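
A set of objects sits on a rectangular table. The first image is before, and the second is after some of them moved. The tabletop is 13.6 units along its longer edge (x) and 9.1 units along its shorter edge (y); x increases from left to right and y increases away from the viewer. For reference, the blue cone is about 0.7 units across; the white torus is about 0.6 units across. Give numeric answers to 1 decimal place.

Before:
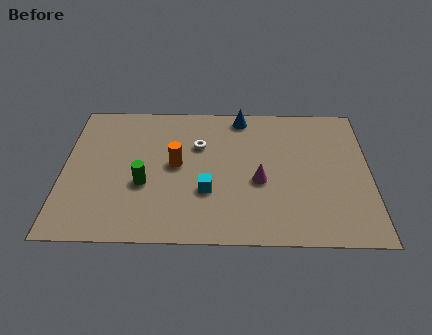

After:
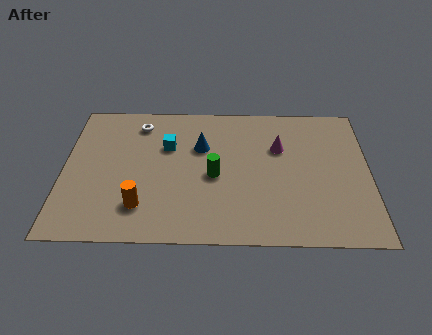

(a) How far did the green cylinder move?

3.2

From (3.6, 3.5) to (6.7, 4.1), the green cylinder covered √(3.1² + 0.6²) ≈ 3.2 units.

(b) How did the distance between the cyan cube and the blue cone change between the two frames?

-3.7

The distance was about 5.2 in the first image and 1.5 in the second, so they moved 3.7 units closer together.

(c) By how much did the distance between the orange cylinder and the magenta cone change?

+3.4

The distance was about 3.8 in the first image and 7.2 in the second, so they moved 3.4 units further apart.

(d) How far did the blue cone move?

2.8

The blue cone was near (7.9, 8.1) before and (6.1, 6.0) after, so it travelled √(1.8² + 2.1²) ≈ 2.8 units.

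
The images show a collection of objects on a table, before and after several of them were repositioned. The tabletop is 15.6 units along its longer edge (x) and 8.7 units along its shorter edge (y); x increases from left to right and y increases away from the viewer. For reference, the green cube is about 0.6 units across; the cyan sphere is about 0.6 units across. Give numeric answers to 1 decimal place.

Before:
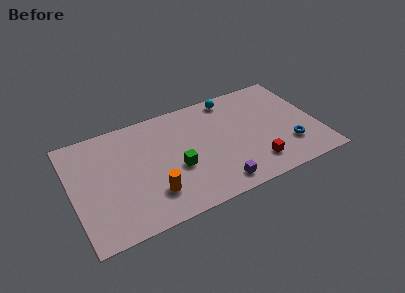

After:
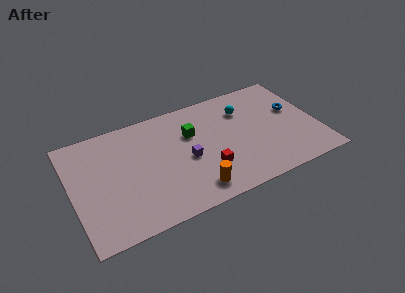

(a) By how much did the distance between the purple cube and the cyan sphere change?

-2.0

The distance was about 6.7 in the first image and 4.7 in the second, so they moved 2.0 units closer together.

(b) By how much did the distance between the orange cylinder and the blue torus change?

-0.8

The distance was about 8.8 in the first image and 8.0 in the second, so they moved 0.8 units closer together.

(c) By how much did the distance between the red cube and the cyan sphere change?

-1.2

Before: roughly 6.0 units apart; after: 4.8. That's 1.2 units closer together.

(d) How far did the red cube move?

3.1

The red cube was near (11.3, 1.8) before and (8.3, 2.6) after, so it travelled √(3.0² + 0.8²) ≈ 3.1 units.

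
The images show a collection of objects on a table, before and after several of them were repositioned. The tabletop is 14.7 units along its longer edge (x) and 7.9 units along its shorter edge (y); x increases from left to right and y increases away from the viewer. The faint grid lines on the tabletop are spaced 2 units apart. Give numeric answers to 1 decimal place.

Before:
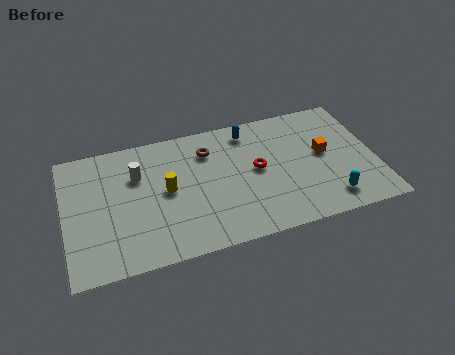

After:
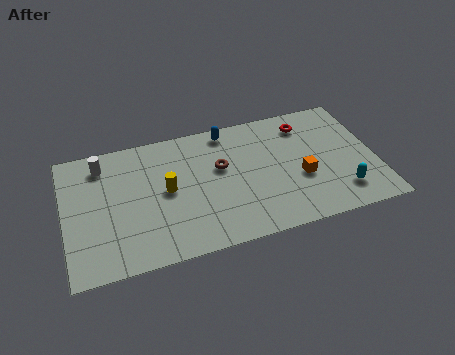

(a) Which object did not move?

the yellow cylinder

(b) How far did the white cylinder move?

1.9

The white cylinder was near (3.5, 5.4) before and (1.9, 6.5) after, so it travelled √(1.6² + 1.1²) ≈ 1.9 units.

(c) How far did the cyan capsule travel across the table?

0.7

The cyan capsule moved from about (12.3, 1.4) to (12.9, 1.7), a distance of √(0.6² + 0.3²) ≈ 0.7.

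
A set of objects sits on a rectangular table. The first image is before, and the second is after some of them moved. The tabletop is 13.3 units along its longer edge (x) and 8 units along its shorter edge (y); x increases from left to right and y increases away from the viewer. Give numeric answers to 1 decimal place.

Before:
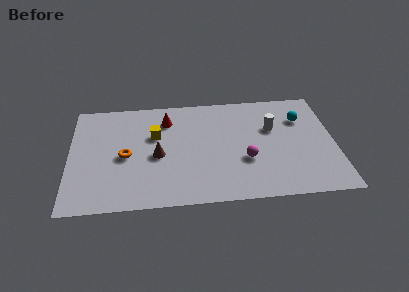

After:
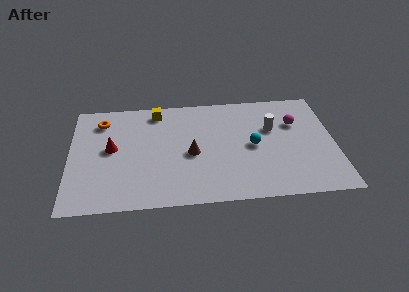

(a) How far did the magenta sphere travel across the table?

3.6

The magenta sphere was near (8.8, 2.9) before and (11.4, 5.4) after, so it travelled √(2.6² + 2.5²) ≈ 3.6 units.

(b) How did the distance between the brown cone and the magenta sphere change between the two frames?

+1.1

Before: roughly 4.5 units apart; after: 5.6. That's 1.1 units further apart.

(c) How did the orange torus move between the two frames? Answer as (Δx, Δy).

(-1.2, 2.7)

The orange torus was at about (2.8, 3.7) and moved to about (1.6, 6.4).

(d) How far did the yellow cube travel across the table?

1.8

From (4.3, 5.1) to (4.4, 6.9), the yellow cube covered √(0.1² + 1.8²) ≈ 1.8 units.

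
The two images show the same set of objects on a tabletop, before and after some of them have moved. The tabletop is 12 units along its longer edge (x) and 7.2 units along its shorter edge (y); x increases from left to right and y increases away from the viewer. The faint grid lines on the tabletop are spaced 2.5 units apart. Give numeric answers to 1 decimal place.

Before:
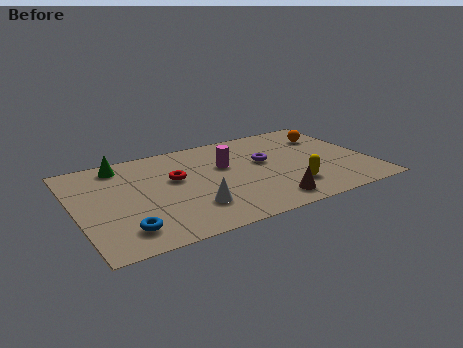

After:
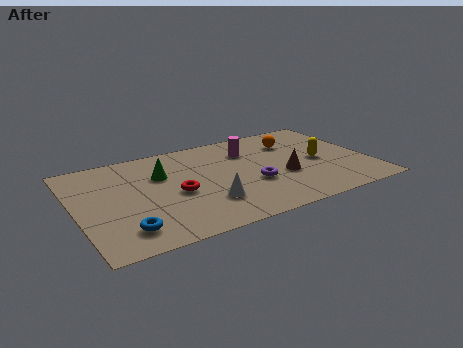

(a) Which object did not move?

the blue torus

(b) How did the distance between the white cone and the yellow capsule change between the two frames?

+1.1

Before: roughly 4.0 units apart; after: 5.1. That's 1.1 units further apart.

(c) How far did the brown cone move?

1.9

The brown cone was near (7.5, 1.1) before and (8.4, 2.8) after, so it travelled √(0.9² + 1.7²) ≈ 1.9 units.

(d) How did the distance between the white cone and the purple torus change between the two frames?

-1.9

The distance was about 4.0 in the first image and 2.1 in the second, so they moved 1.9 units closer together.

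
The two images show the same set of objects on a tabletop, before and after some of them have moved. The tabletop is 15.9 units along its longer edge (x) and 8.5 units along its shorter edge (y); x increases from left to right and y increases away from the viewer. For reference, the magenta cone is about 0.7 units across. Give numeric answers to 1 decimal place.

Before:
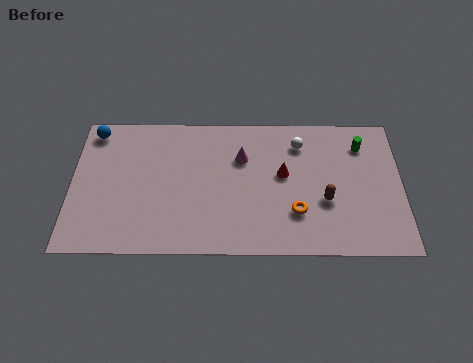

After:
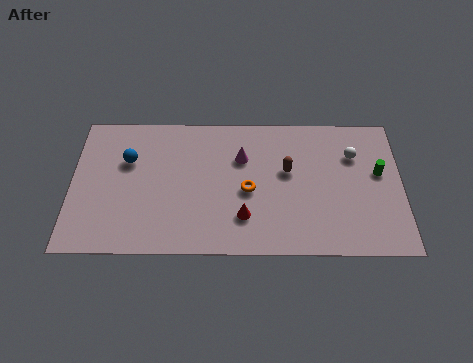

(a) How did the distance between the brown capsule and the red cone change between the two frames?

+0.9

The distance was about 2.6 in the first image and 3.5 in the second, so they moved 0.9 units further apart.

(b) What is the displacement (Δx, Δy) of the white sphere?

(2.6, -0.7)

From the two frames, the white sphere sits at roughly (11.0, 6.7) before and (13.6, 6.0) after.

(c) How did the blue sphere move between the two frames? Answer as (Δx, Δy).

(1.7, -1.8)

The blue sphere was at about (1.0, 7.4) and moved to about (2.7, 5.6).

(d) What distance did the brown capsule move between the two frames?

2.5

The brown capsule was near (12.2, 3.2) before and (10.4, 5.0) after, so it travelled √(1.8² + 1.8²) ≈ 2.5 units.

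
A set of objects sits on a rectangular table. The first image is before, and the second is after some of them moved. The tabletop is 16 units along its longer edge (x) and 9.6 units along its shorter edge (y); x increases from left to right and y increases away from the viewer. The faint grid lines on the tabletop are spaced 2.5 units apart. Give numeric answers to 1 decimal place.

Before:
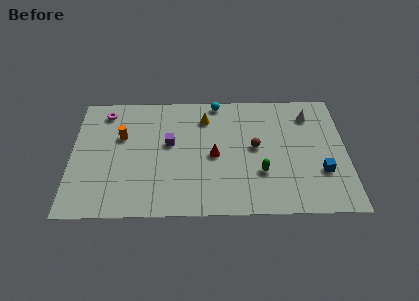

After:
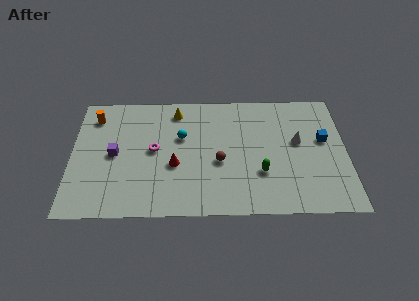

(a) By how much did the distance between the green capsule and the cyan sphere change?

-0.8

The distance was about 6.2 in the first image and 5.4 in the second, so they moved 0.8 units closer together.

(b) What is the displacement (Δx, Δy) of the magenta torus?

(2.9, -3.1)

From the two frames, the magenta torus sits at roughly (1.9, 8.1) before and (4.8, 5.0) after.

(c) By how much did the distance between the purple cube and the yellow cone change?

+2.1

They were about 2.9 units apart before and 5.0 after — 2.1 units further apart.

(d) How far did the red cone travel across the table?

2.4

The red cone moved from about (8.3, 4.5) to (6.0, 3.8), a distance of √(2.3² + 0.7²) ≈ 2.4.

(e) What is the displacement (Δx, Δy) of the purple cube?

(-3.2, -0.8)

From the two frames, the purple cube sits at roughly (5.7, 5.5) before and (2.5, 4.7) after.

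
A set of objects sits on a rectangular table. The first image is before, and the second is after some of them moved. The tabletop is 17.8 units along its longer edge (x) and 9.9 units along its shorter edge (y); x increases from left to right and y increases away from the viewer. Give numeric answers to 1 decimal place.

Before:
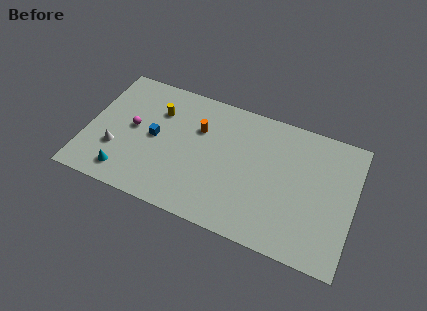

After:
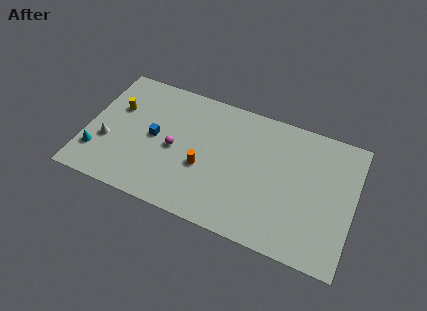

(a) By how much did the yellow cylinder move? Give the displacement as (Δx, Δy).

(-2.7, -0.7)

The yellow cylinder was at about (4.5, 7.1) and moved to about (1.8, 6.4).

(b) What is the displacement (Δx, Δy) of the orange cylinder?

(0.6, -2.8)

The orange cylinder started near (7.3, 6.7) and ended near (7.9, 3.9).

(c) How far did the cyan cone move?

2.2

The cyan cone was near (2.9, 1.6) before and (0.9, 2.5) after, so it travelled √(2.0² + 0.9²) ≈ 2.2 units.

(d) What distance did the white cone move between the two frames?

0.7

From (2.1, 3.2) to (1.5, 3.6), the white cone covered √(0.6² + 0.4²) ≈ 0.7 units.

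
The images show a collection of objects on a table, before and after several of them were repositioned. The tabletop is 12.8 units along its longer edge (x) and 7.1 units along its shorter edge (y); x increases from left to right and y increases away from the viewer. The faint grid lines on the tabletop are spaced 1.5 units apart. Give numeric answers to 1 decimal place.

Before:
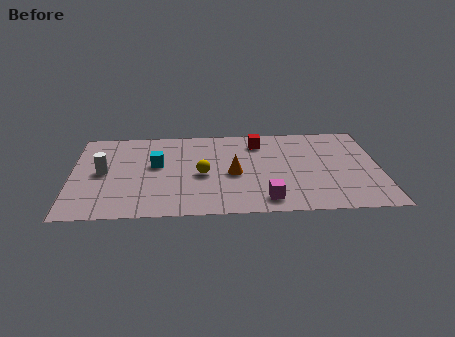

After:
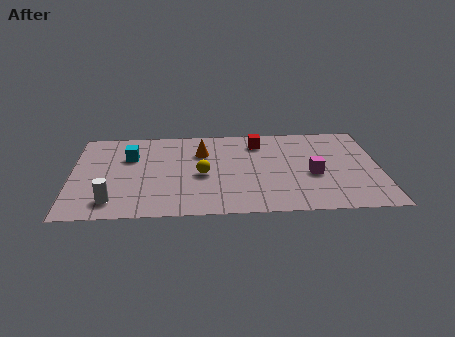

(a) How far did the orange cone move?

2.2

From (6.7, 3.2) to (5.4, 5.0), the orange cone covered √(1.3² + 1.8²) ≈ 2.2 units.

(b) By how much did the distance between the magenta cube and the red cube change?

-1.1

They were about 4.6 units apart before and 3.5 after — 1.1 units closer together.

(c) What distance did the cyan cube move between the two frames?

1.3

The cyan cube moved from about (3.5, 4.1) to (2.4, 4.8), a distance of √(1.1² + 0.7²) ≈ 1.3.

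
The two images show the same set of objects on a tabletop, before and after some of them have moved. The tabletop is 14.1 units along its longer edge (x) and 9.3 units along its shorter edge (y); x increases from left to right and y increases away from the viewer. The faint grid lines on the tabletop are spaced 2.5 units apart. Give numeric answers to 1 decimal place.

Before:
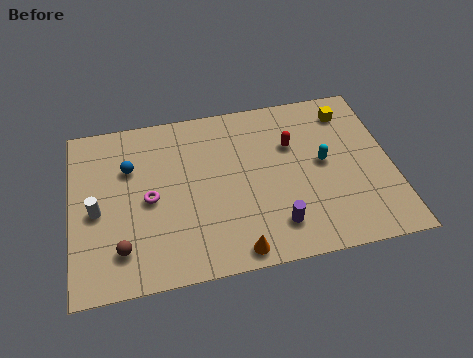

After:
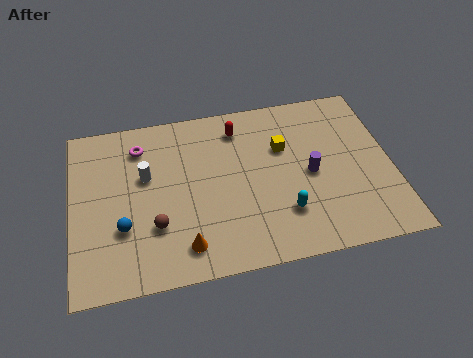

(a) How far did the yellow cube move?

3.4

From (12.4, 7.6) to (9.4, 6.1), the yellow cube covered √(3.0² + 1.5²) ≈ 3.4 units.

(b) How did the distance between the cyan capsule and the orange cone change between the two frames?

-1.2

They were about 5.7 units apart before and 4.5 after — 1.2 units closer together.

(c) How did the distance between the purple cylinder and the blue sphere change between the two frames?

+0.8

Before: roughly 7.6 units apart; after: 8.4. That's 0.8 units further apart.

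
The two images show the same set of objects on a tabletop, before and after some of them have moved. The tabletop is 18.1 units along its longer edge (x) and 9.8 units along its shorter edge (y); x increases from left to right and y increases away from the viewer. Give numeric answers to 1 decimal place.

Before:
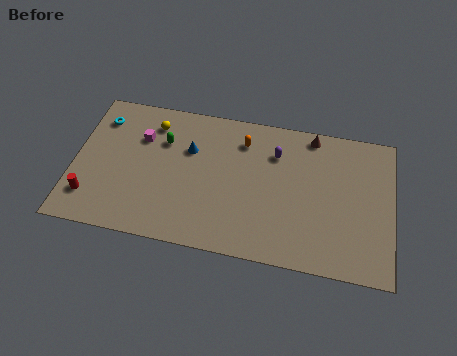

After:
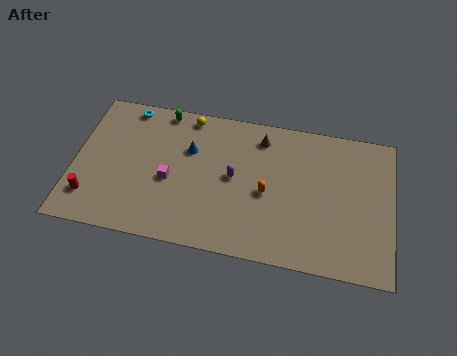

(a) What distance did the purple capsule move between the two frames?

3.1

The purple capsule was near (11.4, 7.2) before and (9.1, 5.1) after, so it travelled √(2.3² + 2.1²) ≈ 3.1 units.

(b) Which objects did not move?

the blue cone and the red cylinder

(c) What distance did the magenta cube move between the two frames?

3.2

From (3.7, 6.8) to (5.5, 4.2), the magenta cube covered √(1.8² + 2.6²) ≈ 3.2 units.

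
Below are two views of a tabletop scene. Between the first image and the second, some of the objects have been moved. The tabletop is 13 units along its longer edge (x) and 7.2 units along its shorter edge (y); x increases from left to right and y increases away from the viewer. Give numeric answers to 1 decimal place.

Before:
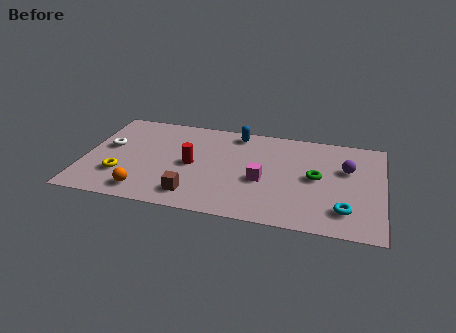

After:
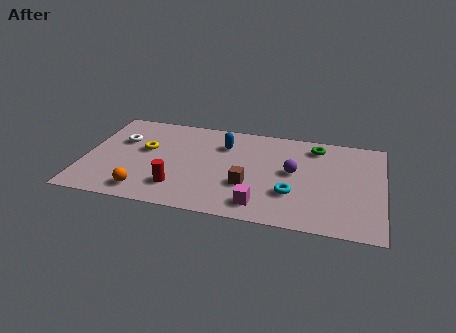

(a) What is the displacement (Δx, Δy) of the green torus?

(-0.1, 2.3)

The green torus was at about (10.1, 3.7) and moved to about (10.0, 6.0).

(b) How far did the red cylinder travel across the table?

1.9

The red cylinder moved from about (4.7, 3.5) to (4.2, 1.7), a distance of √(0.5² + 1.8²) ≈ 1.9.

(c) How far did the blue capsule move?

1.1

The blue capsule moved from about (6.5, 6.3) to (6.0, 5.3), a distance of √(0.5² + 1.0²) ≈ 1.1.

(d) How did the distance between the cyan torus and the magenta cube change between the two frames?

-2.2

They were about 3.9 units apart before and 1.7 after — 2.2 units closer together.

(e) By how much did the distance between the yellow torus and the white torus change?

-0.9

They were about 2.1 units apart before and 1.2 after — 0.9 units closer together.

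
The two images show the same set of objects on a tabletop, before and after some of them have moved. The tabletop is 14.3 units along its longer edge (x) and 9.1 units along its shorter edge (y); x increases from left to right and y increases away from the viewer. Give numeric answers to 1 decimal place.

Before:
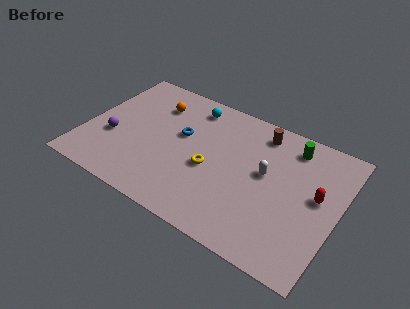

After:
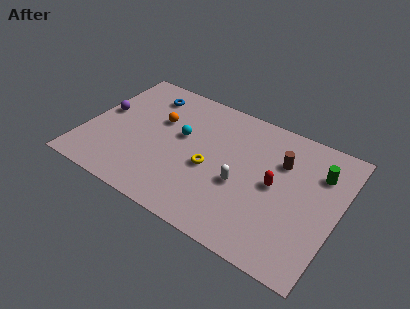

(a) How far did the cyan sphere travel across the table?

2.4

The cyan sphere moved from about (5.5, 7.7) to (5.3, 5.3), a distance of √(0.2² + 2.4²) ≈ 2.4.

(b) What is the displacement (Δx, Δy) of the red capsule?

(-2.3, -0.4)

The red capsule started near (13.1, 5.0) and ended near (10.8, 4.6).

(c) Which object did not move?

the yellow torus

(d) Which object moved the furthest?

the blue torus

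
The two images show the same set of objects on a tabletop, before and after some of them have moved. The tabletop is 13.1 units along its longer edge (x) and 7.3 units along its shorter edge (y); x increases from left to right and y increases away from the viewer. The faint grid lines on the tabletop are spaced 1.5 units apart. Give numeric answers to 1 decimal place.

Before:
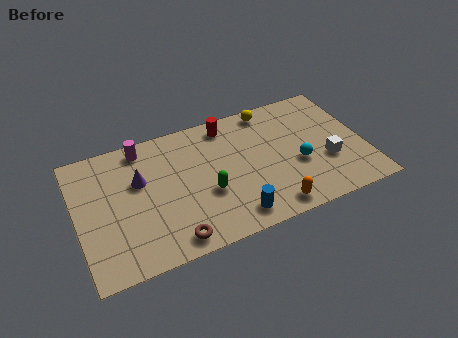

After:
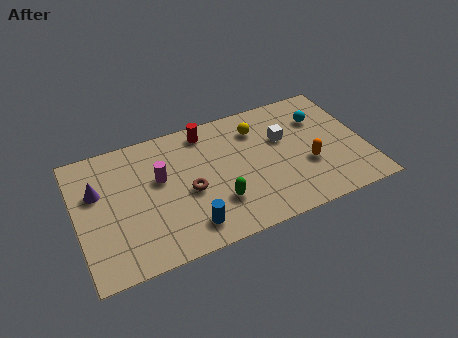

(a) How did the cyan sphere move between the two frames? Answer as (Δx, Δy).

(1.3, 2.3)

The cyan sphere started near (10.0, 2.9) and ended near (11.3, 5.2).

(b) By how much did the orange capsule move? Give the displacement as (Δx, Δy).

(1.9, 1.8)

The orange capsule started near (8.5, 0.9) and ended near (10.4, 2.7).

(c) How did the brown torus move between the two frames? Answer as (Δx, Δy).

(1.0, 2.3)

The brown torus was at about (4.0, 0.9) and moved to about (5.0, 3.2).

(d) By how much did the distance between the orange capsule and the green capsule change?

+0.9

They were about 3.3 units apart before and 4.2 after — 0.9 units further apart.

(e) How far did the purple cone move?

1.9

The purple cone was near (2.9, 4.6) before and (1.0, 4.7) after, so it travelled √(1.9² + 0.1²) ≈ 1.9 units.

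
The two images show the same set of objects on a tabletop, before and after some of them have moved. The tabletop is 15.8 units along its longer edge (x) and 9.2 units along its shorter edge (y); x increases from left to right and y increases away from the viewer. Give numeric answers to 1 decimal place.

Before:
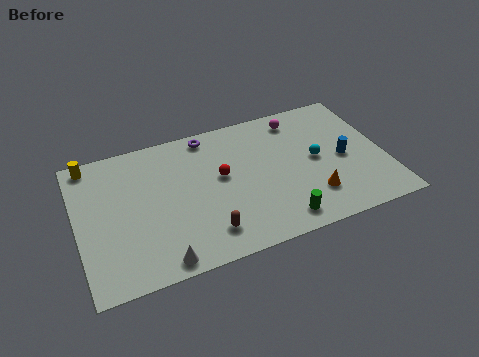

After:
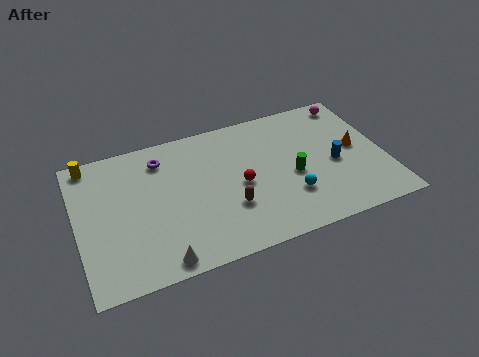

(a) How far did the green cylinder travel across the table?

2.9

The green cylinder moved from about (10.0, 1.3) to (11.0, 4.0), a distance of √(1.0² + 2.7²) ≈ 2.9.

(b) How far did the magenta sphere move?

2.9

The magenta sphere moved from about (11.7, 7.8) to (14.6, 8.1), a distance of √(2.9² + 0.3²) ≈ 2.9.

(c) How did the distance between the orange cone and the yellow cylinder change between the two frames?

+1.5

Before: roughly 12.4 units apart; after: 13.9. That's 1.5 units further apart.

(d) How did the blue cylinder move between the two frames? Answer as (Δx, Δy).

(-0.5, -0.2)

From the two frames, the blue cylinder sits at roughly (13.7, 4.3) before and (13.2, 4.1) after.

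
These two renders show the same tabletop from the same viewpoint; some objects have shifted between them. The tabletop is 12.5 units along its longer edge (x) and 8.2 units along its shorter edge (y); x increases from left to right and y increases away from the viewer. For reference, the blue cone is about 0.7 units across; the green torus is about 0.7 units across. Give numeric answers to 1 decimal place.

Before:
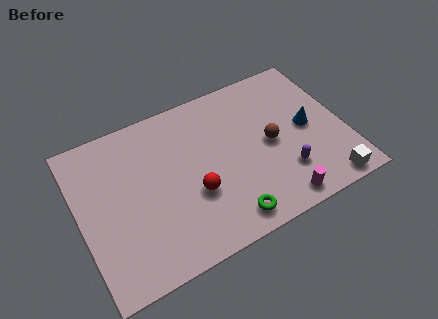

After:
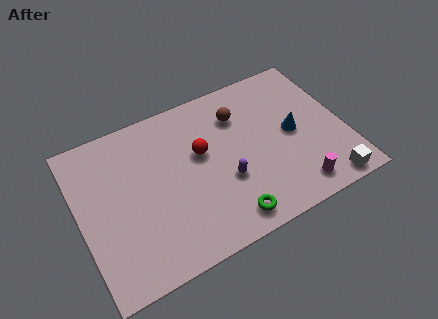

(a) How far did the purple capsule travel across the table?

2.8

The purple capsule moved from about (9.4, 2.2) to (6.7, 3.0), a distance of √(2.7² + 0.8²) ≈ 2.8.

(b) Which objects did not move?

the white cube and the green torus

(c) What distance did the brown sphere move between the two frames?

2.4

The brown sphere was near (9.0, 4.0) before and (7.8, 6.1) after, so it travelled √(1.2² + 2.1²) ≈ 2.4 units.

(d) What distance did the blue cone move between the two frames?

0.7

From (10.8, 4.1) to (10.1, 4.1), the blue cone covered √(0.7² + 0.0²) ≈ 0.7 units.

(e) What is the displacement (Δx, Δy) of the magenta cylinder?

(0.9, 0.3)

The magenta cylinder started near (8.9, 0.9) and ended near (9.8, 1.2).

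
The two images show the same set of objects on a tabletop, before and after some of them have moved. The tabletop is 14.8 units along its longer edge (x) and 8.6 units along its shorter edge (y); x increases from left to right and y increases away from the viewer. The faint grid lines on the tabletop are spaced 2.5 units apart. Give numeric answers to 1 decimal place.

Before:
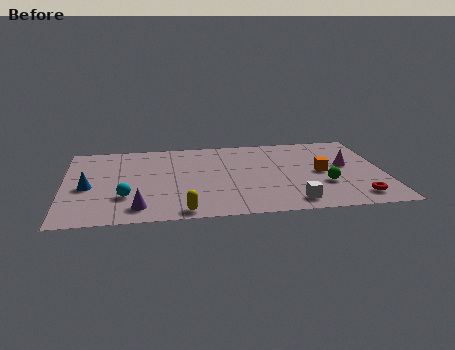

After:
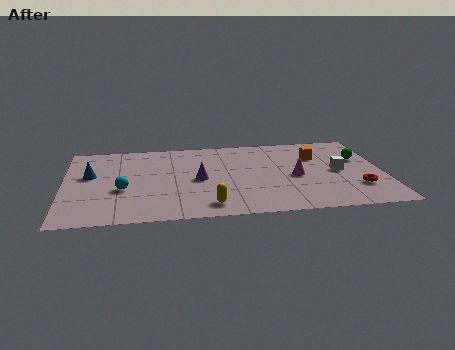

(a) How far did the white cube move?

3.8

The white cube was near (10.4, 1.2) before and (12.7, 4.2) after, so it travelled √(2.3² + 3.0²) ≈ 3.8 units.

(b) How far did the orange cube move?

1.8

The orange cube was near (11.9, 4.2) before and (11.8, 6.0) after, so it travelled √(0.1² + 1.8²) ≈ 1.8 units.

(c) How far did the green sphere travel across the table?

3.2

From (12.0, 2.9) to (13.8, 5.5), the green sphere covered √(1.8² + 2.6²) ≈ 3.2 units.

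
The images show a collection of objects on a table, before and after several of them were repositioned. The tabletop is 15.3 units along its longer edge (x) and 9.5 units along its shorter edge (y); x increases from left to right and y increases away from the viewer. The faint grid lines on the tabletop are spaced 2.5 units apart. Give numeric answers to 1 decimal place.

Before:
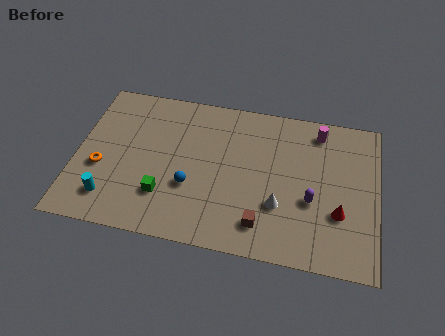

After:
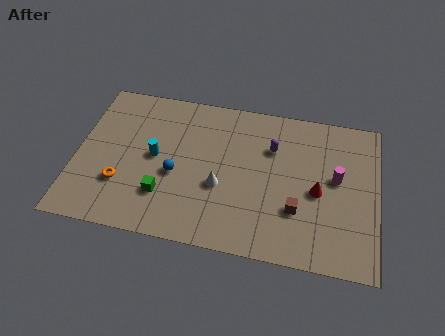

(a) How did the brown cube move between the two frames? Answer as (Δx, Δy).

(1.7, 1.2)

From the two frames, the brown cube sits at roughly (9.6, 1.8) before and (11.3, 3.0) after.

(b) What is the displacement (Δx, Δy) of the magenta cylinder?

(1.0, -2.8)

The magenta cylinder started near (12.2, 8.1) and ended near (13.2, 5.3).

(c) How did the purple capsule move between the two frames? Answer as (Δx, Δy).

(-2.1, 2.9)

From the two frames, the purple capsule sits at roughly (12.0, 3.7) before and (9.9, 6.6) after.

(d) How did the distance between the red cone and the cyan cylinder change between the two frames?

-3.3

Before: roughly 11.6 units apart; after: 8.3. That's 3.3 units closer together.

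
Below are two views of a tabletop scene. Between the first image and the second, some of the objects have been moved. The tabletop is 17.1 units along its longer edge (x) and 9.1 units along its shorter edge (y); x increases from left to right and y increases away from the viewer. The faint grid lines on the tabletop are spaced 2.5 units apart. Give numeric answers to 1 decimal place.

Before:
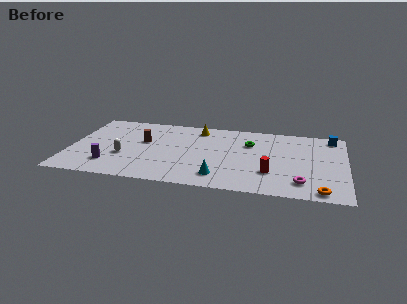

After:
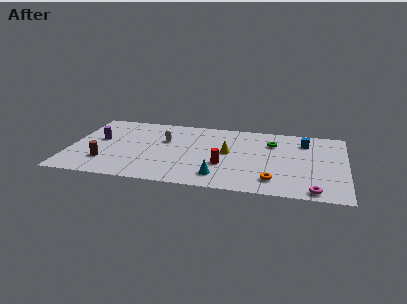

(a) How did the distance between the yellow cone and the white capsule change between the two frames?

-2.1

They were about 6.2 units apart before and 4.1 after — 2.1 units closer together.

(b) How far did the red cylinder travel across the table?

2.9

The red cylinder moved from about (12.5, 2.7) to (9.6, 3.2), a distance of √(2.9² + 0.5²) ≈ 2.9.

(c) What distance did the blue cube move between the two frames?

1.9

The blue cube was near (16.2, 8.0) before and (14.5, 7.1) after, so it travelled √(1.7² + 0.9²) ≈ 1.9 units.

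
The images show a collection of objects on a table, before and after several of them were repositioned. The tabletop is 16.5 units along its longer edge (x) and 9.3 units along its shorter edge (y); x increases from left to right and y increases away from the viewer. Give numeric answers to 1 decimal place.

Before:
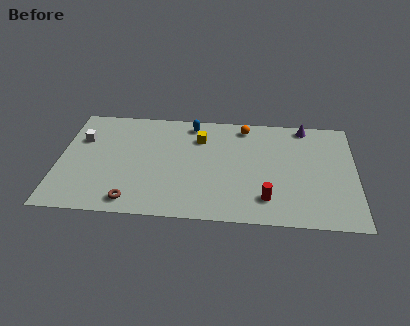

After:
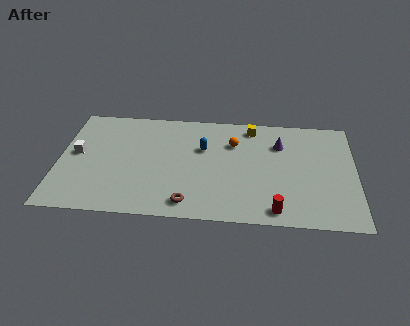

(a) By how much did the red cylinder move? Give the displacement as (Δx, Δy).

(0.5, -0.9)

The red cylinder was at about (11.6, 2.0) and moved to about (12.1, 1.1).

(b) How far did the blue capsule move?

2.2

From (7.3, 8.1) to (8.0, 6.0), the blue capsule covered √(0.7² + 2.1²) ≈ 2.2 units.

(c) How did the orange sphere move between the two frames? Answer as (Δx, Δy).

(-0.6, -1.5)

From the two frames, the orange sphere sits at roughly (10.3, 8.1) before and (9.7, 6.6) after.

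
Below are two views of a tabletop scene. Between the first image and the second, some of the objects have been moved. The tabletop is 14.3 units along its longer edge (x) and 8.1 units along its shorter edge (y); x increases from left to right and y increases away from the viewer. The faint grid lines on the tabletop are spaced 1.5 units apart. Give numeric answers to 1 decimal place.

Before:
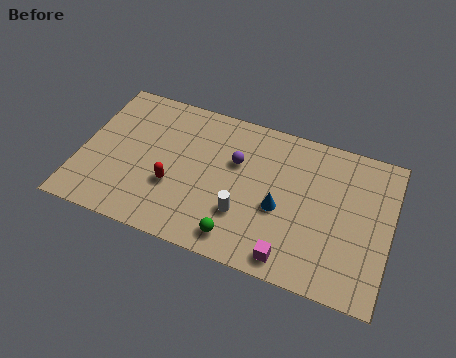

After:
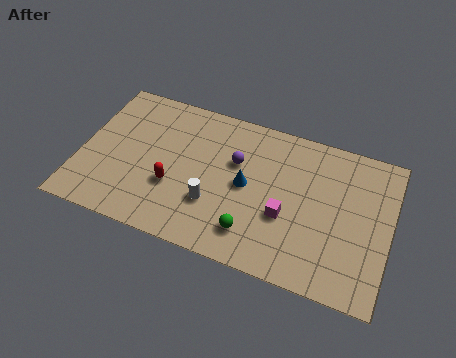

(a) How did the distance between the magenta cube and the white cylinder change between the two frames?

+0.6

The distance was about 2.7 in the first image and 3.3 in the second, so they moved 0.6 units further apart.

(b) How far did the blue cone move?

1.7

The blue cone moved from about (9.3, 3.4) to (7.7, 4.1), a distance of √(1.6² + 0.7²) ≈ 1.7.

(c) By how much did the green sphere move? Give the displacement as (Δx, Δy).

(0.6, 0.5)

The green sphere started near (7.6, 1.2) and ended near (8.2, 1.7).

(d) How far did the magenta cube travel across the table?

2.1

The magenta cube was near (10.0, 1.0) before and (9.6, 3.1) after, so it travelled √(0.4² + 2.1²) ≈ 2.1 units.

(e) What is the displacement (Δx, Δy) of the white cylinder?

(-1.4, 0.1)

The white cylinder started near (7.7, 2.5) and ended near (6.3, 2.6).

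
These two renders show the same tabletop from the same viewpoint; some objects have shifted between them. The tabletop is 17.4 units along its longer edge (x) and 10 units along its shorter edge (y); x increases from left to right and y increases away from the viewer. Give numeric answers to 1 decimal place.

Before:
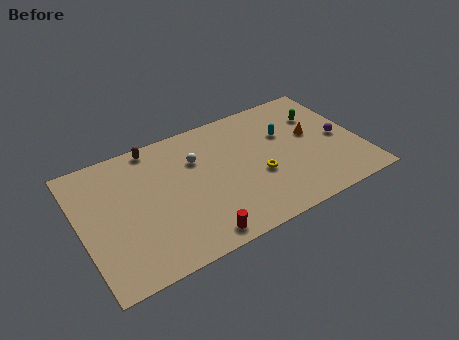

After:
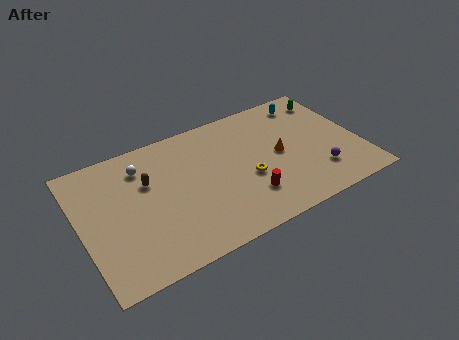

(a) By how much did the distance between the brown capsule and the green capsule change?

+1.5

They were about 10.5 units apart before and 12.0 after — 1.5 units further apart.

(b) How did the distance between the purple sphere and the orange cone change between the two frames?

+1.4

The distance was about 1.9 in the first image and 3.3 in the second, so they moved 1.4 units further apart.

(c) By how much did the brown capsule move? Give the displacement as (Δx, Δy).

(-0.7, -2.6)

The brown capsule started near (5.0, 9.1) and ended near (4.3, 6.5).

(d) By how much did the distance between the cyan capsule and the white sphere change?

+5.1

Before: roughly 5.6 units apart; after: 10.7. That's 5.1 units further apart.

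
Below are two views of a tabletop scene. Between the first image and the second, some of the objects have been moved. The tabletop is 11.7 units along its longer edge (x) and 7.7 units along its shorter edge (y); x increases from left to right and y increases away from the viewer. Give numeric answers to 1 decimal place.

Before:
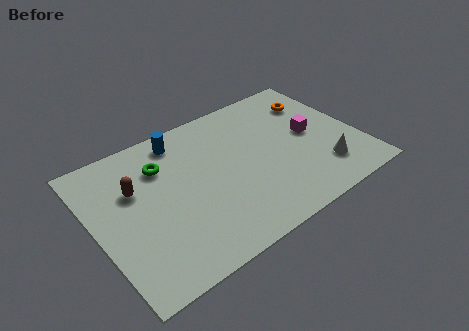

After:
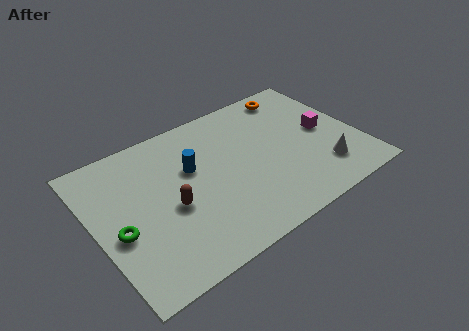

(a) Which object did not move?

the white cone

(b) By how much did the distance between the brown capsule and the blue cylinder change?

-0.9

The distance was about 2.8 in the first image and 1.9 in the second, so they moved 0.9 units closer together.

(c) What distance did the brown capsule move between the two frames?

2.1

The brown capsule was near (1.9, 5.0) before and (3.2, 3.3) after, so it travelled √(1.3² + 1.7²) ≈ 2.1 units.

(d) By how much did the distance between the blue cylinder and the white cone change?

-1.2

They were about 7.4 units apart before and 6.2 after — 1.2 units closer together.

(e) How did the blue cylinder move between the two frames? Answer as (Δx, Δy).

(0.2, -1.8)

The blue cylinder was at about (4.2, 6.6) and moved to about (4.4, 4.8).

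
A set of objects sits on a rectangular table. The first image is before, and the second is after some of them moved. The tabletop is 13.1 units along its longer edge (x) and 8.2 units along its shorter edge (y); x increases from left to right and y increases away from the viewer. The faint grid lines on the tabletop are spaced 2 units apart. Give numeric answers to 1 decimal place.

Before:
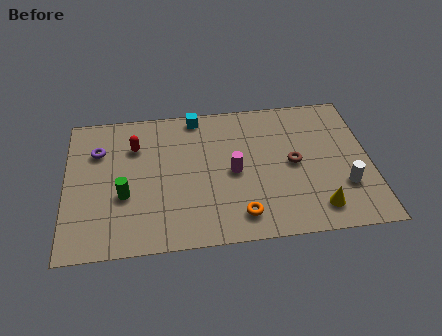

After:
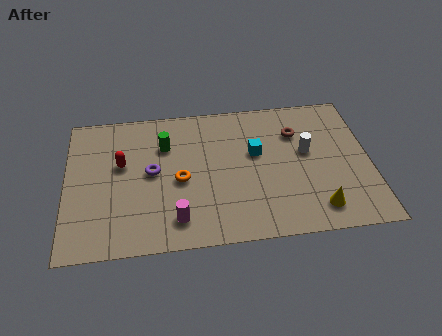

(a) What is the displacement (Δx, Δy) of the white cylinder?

(-1.5, 2.2)

From the two frames, the white cylinder sits at roughly (11.9, 2.5) before and (10.4, 4.7) after.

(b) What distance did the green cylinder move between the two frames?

3.2

From (2.5, 3.1) to (4.3, 5.8), the green cylinder covered √(1.8² + 2.7²) ≈ 3.2 units.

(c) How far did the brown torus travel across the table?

1.8

From (9.8, 4.1) to (10.0, 5.9), the brown torus covered √(0.2² + 1.8²) ≈ 1.8 units.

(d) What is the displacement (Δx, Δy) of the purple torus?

(2.3, -1.5)

The purple torus was at about (1.4, 5.8) and moved to about (3.7, 4.3).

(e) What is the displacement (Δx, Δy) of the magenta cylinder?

(-2.5, -2.4)

The magenta cylinder was at about (7.2, 3.9) and moved to about (4.7, 1.5).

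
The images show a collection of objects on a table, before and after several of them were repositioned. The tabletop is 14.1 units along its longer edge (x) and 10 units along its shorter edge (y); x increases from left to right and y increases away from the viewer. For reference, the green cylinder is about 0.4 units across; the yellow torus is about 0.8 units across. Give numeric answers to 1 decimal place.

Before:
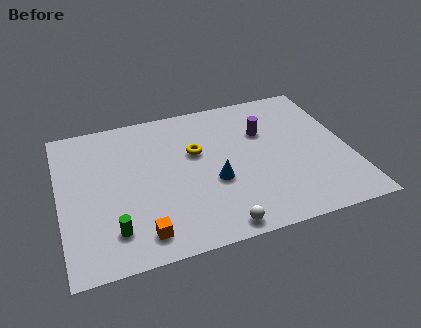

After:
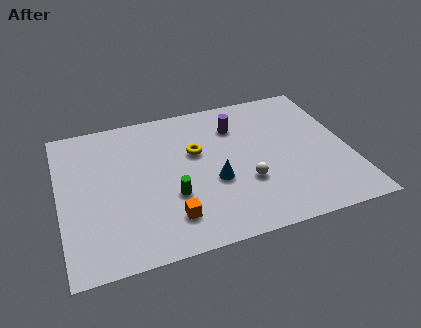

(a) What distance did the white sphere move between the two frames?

3.0

The white sphere was near (7.3, 0.9) before and (8.9, 3.4) after, so it travelled √(1.6² + 2.5²) ≈ 3.0 units.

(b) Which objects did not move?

the yellow torus and the blue cone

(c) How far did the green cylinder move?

3.2

From (2.4, 2.1) to (5.3, 3.5), the green cylinder covered √(2.9² + 1.4²) ≈ 3.2 units.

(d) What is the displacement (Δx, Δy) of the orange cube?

(1.4, 0.6)

The orange cube started near (3.7, 1.5) and ended near (5.1, 2.1).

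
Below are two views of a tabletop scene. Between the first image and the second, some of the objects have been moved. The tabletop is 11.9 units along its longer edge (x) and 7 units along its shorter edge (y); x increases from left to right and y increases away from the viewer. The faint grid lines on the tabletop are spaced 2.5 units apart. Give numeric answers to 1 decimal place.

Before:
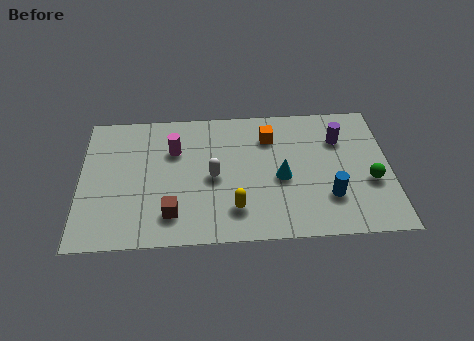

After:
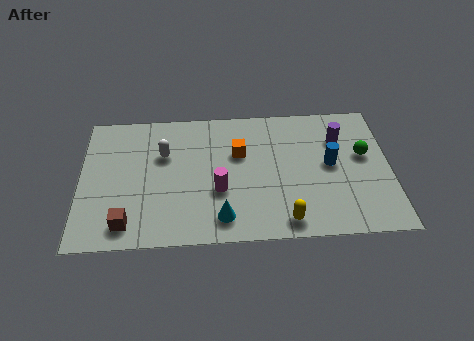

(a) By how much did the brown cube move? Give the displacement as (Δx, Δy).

(-1.7, -0.4)

From the two frames, the brown cube sits at roughly (3.5, 1.5) before and (1.8, 1.1) after.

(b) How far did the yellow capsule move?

2.0

The yellow capsule was near (5.9, 1.6) before and (7.8, 0.9) after, so it travelled √(1.9² + 0.7²) ≈ 2.0 units.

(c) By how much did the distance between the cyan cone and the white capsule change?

+1.4

The distance was about 2.6 in the first image and 4.0 in the second, so they moved 1.4 units further apart.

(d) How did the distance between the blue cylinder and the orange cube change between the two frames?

-0.4

They were about 4.0 units apart before and 3.6 after — 0.4 units closer together.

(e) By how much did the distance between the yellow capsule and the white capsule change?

+4.0

The distance was about 1.9 in the first image and 5.9 in the second, so they moved 4.0 units further apart.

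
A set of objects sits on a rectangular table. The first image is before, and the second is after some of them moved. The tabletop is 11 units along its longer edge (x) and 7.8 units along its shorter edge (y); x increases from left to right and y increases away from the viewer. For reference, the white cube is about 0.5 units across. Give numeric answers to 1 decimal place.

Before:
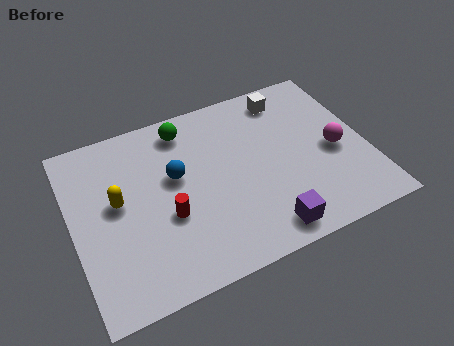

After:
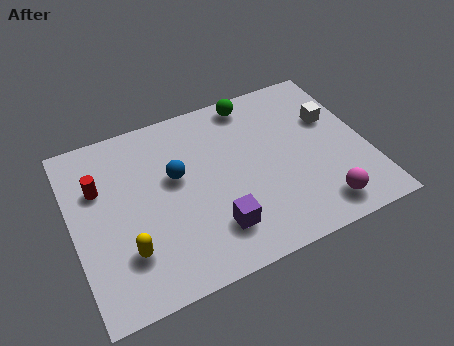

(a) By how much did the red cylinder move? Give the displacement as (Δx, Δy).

(-2.3, 2.2)

The red cylinder was at about (3.4, 3.0) and moved to about (1.1, 5.2).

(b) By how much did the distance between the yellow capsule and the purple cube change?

-2.9

The distance was about 6.1 in the first image and 3.2 in the second, so they moved 2.9 units closer together.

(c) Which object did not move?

the blue sphere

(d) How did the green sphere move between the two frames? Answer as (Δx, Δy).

(2.6, 0.3)

The green sphere was at about (4.5, 6.6) and moved to about (7.1, 6.9).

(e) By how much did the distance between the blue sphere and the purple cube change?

-1.6

The distance was about 4.6 in the first image and 3.0 in the second, so they moved 1.6 units closer together.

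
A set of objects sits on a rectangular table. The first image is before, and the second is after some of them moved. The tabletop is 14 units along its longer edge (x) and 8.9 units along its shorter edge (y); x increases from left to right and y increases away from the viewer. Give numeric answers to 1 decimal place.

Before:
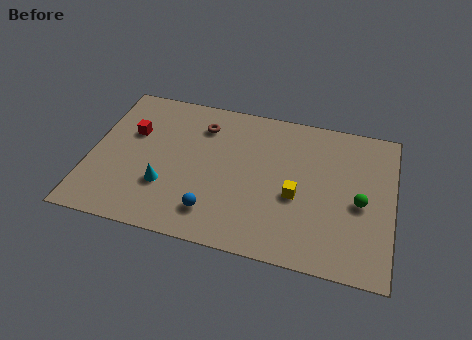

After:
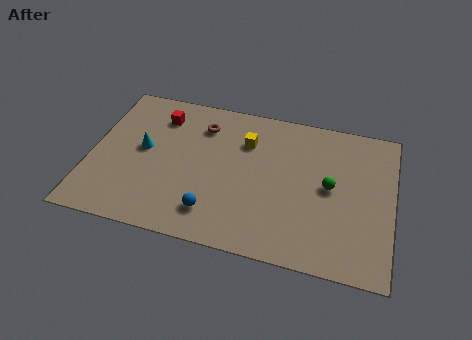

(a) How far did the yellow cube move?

3.7

The yellow cube was near (9.6, 3.7) before and (7.1, 6.4) after, so it travelled √(2.5² + 2.7²) ≈ 3.7 units.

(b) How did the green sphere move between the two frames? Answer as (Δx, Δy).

(-1.4, 0.6)

The green sphere was at about (12.5, 4.0) and moved to about (11.1, 4.6).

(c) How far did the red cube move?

1.8

From (1.8, 5.7) to (3.0, 7.0), the red cube covered √(1.2² + 1.3²) ≈ 1.8 units.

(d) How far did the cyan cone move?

2.3

From (3.6, 2.8) to (2.4, 4.8), the cyan cone covered √(1.2² + 2.0²) ≈ 2.3 units.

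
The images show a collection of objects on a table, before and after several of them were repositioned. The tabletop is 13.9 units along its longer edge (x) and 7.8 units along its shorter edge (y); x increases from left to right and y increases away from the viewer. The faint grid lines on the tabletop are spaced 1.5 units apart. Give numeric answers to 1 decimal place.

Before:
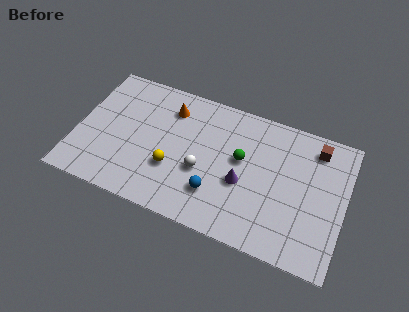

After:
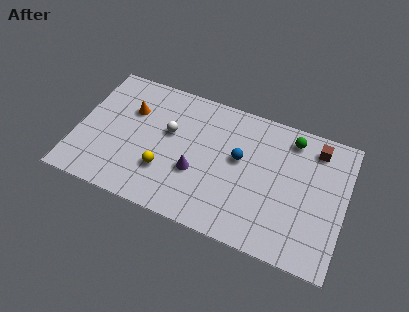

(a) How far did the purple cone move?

2.4

The purple cone was near (8.7, 3.2) before and (6.3, 2.9) after, so it travelled √(2.4² + 0.3²) ≈ 2.4 units.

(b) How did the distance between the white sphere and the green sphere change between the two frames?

+4.1

The distance was about 2.4 in the first image and 6.5 in the second, so they moved 4.1 units further apart.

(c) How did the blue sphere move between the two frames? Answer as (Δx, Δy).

(1.0, 2.4)

The blue sphere was at about (7.4, 2.1) and moved to about (8.4, 4.5).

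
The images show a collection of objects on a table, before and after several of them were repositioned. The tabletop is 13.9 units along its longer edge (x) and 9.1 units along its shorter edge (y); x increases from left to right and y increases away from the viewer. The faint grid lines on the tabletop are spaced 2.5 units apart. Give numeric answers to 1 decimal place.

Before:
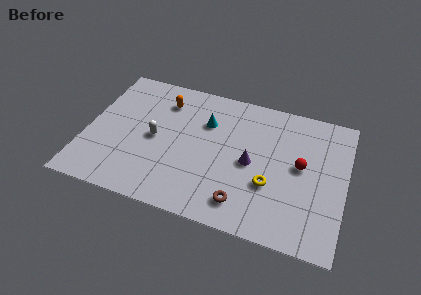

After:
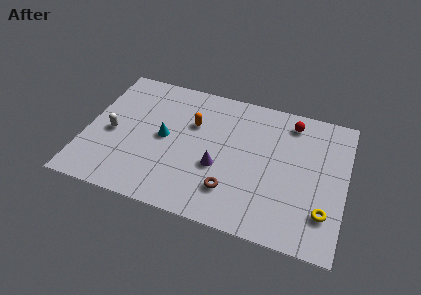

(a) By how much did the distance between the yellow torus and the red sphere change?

+3.5

Before: roughly 2.3 units apart; after: 5.8. That's 3.5 units further apart.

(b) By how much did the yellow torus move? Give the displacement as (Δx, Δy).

(2.9, -0.9)

The yellow torus was at about (10.0, 3.2) and moved to about (12.9, 2.3).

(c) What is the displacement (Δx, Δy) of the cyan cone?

(-2.1, -1.7)

The cyan cone was at about (6.3, 6.3) and moved to about (4.2, 4.6).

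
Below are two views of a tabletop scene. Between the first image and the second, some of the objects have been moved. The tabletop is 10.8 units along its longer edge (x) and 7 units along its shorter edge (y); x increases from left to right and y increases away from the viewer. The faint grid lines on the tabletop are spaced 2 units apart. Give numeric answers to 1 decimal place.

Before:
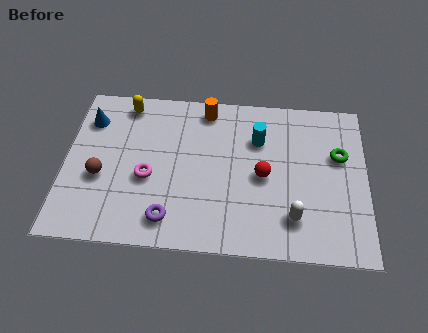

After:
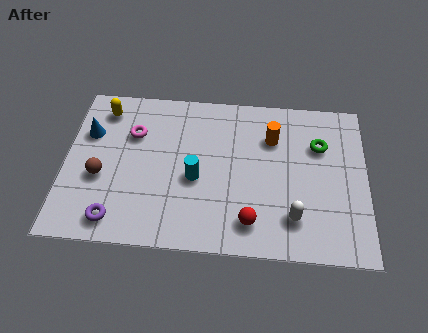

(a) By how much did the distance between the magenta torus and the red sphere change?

+1.4

Before: roughly 4.1 units apart; after: 5.5. That's 1.4 units further apart.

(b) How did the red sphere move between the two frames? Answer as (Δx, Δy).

(-0.4, -2.0)

The red sphere started near (7.1, 3.3) and ended near (6.7, 1.3).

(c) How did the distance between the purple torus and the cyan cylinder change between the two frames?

-1.4

The distance was about 4.8 in the first image and 3.4 in the second, so they moved 1.4 units closer together.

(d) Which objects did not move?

the white capsule and the brown sphere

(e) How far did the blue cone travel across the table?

0.6

The blue cone moved from about (0.8, 5.3) to (0.8, 4.7), a distance of √(0.0² + 0.6²) ≈ 0.6.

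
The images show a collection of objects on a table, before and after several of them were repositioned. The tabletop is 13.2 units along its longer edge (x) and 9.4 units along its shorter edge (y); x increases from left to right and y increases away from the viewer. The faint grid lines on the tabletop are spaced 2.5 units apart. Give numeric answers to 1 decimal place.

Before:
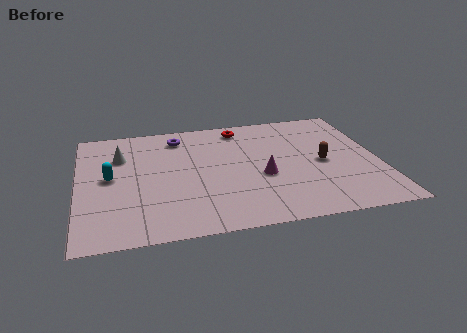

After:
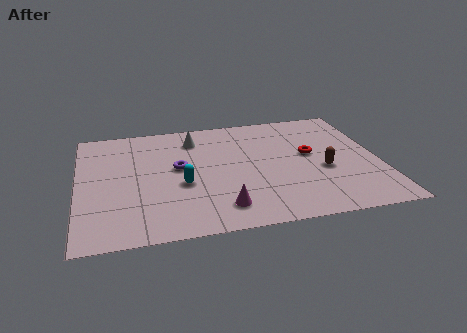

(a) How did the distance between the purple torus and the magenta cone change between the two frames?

-1.4

Before: roughly 5.3 units apart; after: 3.9. That's 1.4 units closer together.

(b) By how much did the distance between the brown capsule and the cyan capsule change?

-3.1

They were about 9.3 units apart before and 6.2 after — 3.1 units closer together.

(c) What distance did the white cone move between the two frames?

3.4

The white cone moved from about (1.9, 6.6) to (5.2, 7.5), a distance of √(3.3² + 0.9²) ≈ 3.4.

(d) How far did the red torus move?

4.1

From (7.3, 8.1) to (10.2, 5.2), the red torus covered √(2.9² + 2.9²) ≈ 4.1 units.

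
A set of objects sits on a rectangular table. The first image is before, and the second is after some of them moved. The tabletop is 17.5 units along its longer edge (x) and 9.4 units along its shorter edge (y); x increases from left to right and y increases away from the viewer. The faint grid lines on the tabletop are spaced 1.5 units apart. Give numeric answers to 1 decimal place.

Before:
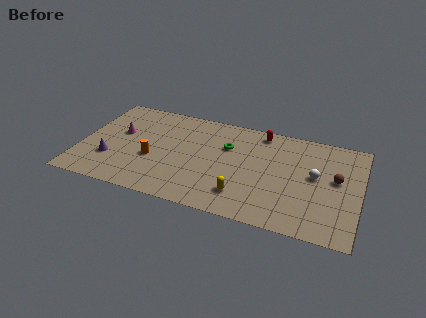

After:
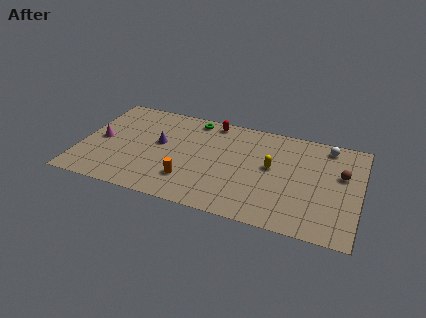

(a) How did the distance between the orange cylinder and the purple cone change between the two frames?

+0.9

The distance was about 2.7 in the first image and 3.6 in the second, so they moved 0.9 units further apart.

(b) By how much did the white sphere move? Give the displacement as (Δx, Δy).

(0.6, 3.0)

The white sphere was at about (14.7, 5.2) and moved to about (15.3, 8.2).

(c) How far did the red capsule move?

3.1

From (11.1, 8.3) to (8.0, 8.4), the red capsule covered √(3.1² + 0.1²) ≈ 3.1 units.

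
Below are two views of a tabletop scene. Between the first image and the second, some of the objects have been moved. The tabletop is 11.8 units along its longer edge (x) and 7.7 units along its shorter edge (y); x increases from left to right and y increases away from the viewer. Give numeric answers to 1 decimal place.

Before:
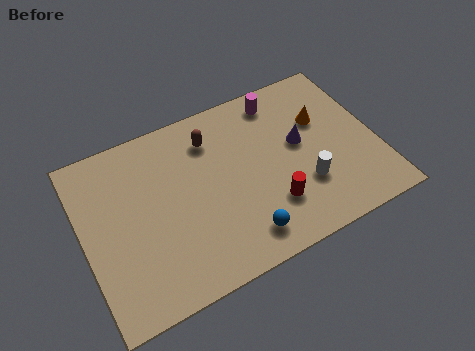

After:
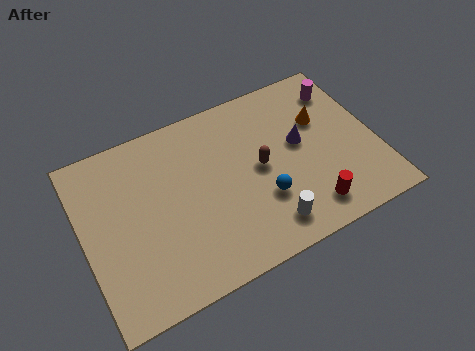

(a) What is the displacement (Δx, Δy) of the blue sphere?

(1.0, 1.2)

The blue sphere started near (6.0, 1.3) and ended near (7.0, 2.5).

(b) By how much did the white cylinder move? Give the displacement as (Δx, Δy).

(-1.7, -1.1)

From the two frames, the white cylinder sits at roughly (8.7, 2.4) before and (7.0, 1.3) after.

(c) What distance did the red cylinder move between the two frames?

1.6

The red cylinder moved from about (7.3, 2.1) to (8.7, 1.3), a distance of √(1.4² + 0.8²) ≈ 1.6.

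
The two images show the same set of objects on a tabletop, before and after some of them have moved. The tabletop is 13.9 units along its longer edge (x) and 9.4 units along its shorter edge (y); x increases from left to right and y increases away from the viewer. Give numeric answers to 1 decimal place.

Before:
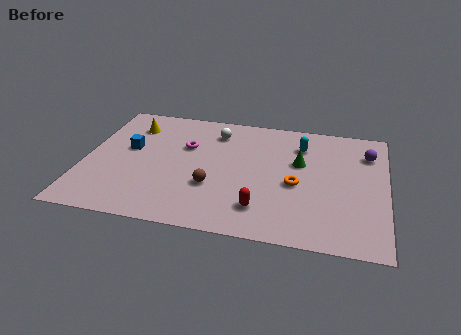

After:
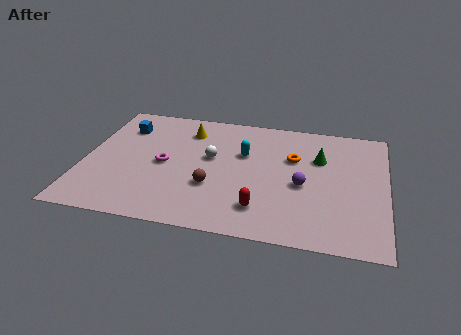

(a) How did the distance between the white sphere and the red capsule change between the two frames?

-1.8

They were about 6.0 units apart before and 4.2 after — 1.8 units closer together.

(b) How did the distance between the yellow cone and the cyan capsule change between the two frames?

-4.9

Before: roughly 7.9 units apart; after: 3.0. That's 4.9 units closer together.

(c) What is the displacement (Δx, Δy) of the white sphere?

(-0.1, -2.1)

The white sphere started near (5.9, 7.5) and ended near (5.8, 5.4).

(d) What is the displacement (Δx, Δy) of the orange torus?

(-0.2, 2.0)

From the two frames, the orange torus sits at roughly (9.8, 4.1) before and (9.6, 6.1) after.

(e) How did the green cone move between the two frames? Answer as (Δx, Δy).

(0.9, 0.5)

The green cone was at about (9.9, 5.8) and moved to about (10.8, 6.3).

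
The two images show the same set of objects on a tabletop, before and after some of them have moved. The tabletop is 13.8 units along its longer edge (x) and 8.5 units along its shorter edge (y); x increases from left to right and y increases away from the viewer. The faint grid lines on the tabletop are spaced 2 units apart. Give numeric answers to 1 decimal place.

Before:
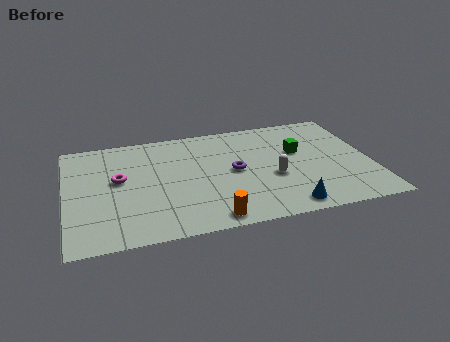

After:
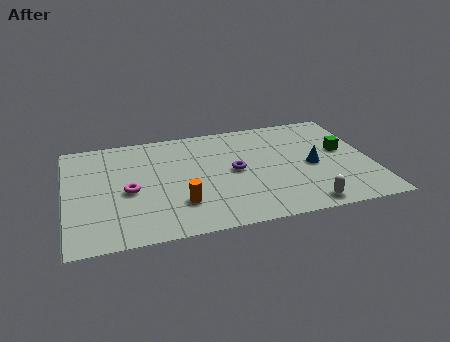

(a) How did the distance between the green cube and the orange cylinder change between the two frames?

+1.9

They were about 6.1 units apart before and 8.0 after — 1.9 units further apart.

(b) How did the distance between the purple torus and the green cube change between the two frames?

+1.9

They were about 3.1 units apart before and 5.0 after — 1.9 units further apart.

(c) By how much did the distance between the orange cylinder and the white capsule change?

+1.8

The distance was about 3.9 in the first image and 5.7 in the second, so they moved 1.8 units further apart.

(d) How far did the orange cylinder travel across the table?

1.9

From (6.3, 0.9) to (5.0, 2.3), the orange cylinder covered √(1.3² + 1.4²) ≈ 1.9 units.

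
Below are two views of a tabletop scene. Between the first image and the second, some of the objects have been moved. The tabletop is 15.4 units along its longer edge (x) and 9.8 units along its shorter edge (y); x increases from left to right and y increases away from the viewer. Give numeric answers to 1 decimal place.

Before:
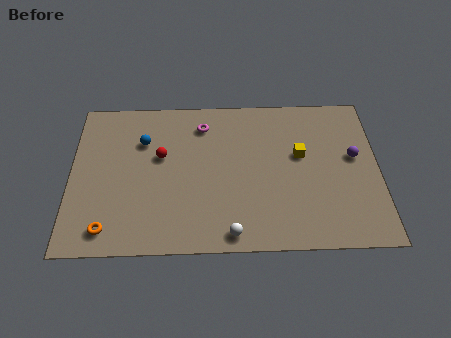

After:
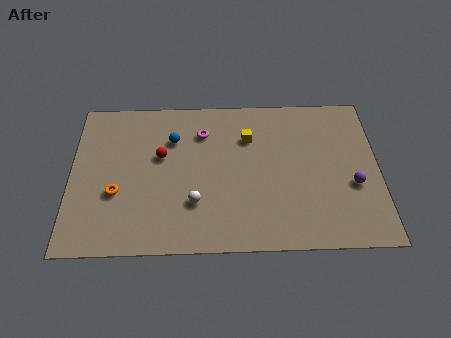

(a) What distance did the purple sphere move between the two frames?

1.8

From (14.2, 5.6) to (14.1, 3.8), the purple sphere covered √(0.1² + 1.8²) ≈ 1.8 units.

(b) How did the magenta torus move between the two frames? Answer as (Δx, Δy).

(0.0, -0.5)

From the two frames, the magenta torus sits at roughly (6.6, 7.9) before and (6.6, 7.4) after.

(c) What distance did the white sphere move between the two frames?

2.6

The white sphere moved from about (8.0, 1.0) to (6.2, 2.9), a distance of √(1.8² + 1.9²) ≈ 2.6.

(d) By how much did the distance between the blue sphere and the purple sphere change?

-1.1

The distance was about 10.7 in the first image and 9.6 in the second, so they moved 1.1 units closer together.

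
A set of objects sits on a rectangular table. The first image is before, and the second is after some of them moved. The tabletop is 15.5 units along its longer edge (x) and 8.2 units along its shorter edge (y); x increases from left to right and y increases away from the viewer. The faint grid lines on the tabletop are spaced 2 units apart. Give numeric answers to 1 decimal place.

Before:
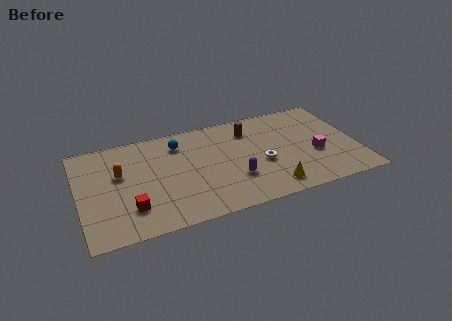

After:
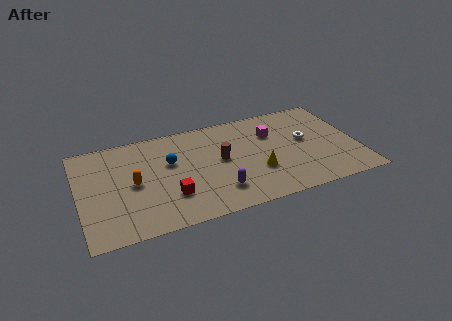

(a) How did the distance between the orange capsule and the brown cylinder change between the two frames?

-2.6

They were about 7.5 units apart before and 4.9 after — 2.6 units closer together.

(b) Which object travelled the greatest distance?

the magenta cube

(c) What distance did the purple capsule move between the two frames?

1.2

From (8.5, 2.6) to (7.5, 1.9), the purple capsule covered √(1.0² + 0.7²) ≈ 1.2 units.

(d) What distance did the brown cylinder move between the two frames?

2.7

The brown cylinder was near (9.7, 6.4) before and (7.9, 4.4) after, so it travelled √(1.8² + 2.0²) ≈ 2.7 units.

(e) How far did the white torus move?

2.9

From (10.1, 3.4) to (12.7, 4.6), the white torus covered √(2.6² + 1.2²) ≈ 2.9 units.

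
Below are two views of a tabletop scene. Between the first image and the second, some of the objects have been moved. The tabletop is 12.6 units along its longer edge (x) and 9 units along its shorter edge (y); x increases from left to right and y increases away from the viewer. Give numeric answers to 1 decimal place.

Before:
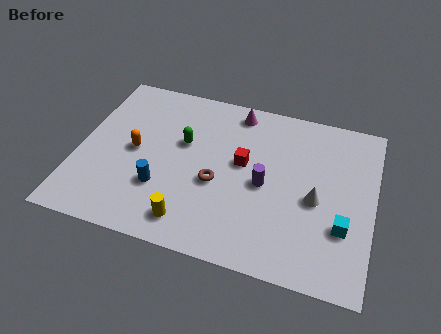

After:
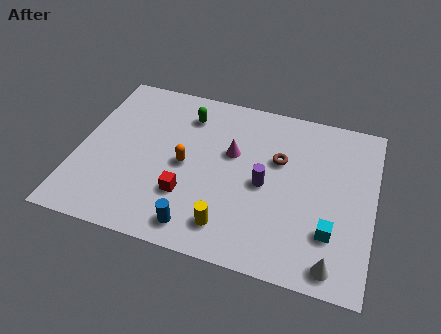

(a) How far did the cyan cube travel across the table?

0.6

From (11.4, 2.9) to (10.9, 2.5), the cyan cube covered √(0.5² + 0.4²) ≈ 0.6 units.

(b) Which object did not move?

the purple cylinder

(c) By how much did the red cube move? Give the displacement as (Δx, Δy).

(-2.2, -2.4)

The red cube started near (7.0, 5.1) and ended near (4.8, 2.7).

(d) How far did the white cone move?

3.1

From (10.2, 4.0) to (11.1, 1.0), the white cone covered √(0.9² + 3.0²) ≈ 3.1 units.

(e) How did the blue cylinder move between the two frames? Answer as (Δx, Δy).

(1.7, -1.6)

The blue cylinder was at about (3.7, 2.8) and moved to about (5.4, 1.2).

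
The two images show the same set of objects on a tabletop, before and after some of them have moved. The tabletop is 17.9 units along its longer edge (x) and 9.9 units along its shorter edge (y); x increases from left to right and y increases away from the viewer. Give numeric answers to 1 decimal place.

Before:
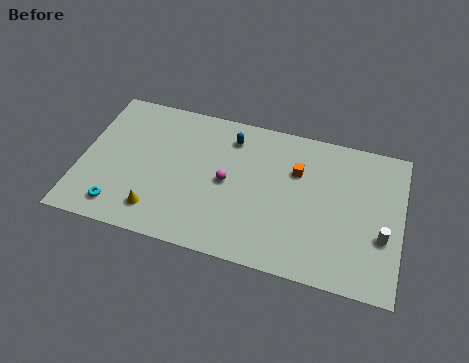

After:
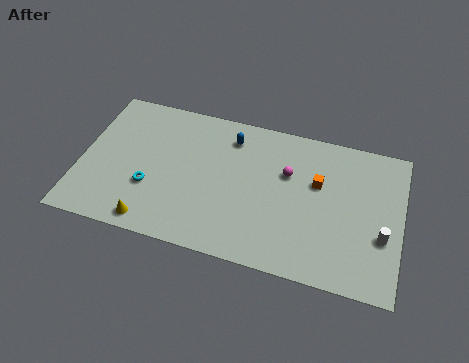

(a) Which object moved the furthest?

the magenta sphere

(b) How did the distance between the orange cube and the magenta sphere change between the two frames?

-2.5

The distance was about 4.2 in the first image and 1.7 in the second, so they moved 2.5 units closer together.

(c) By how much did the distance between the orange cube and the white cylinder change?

-1.3

Before: roughly 5.8 units apart; after: 4.5. That's 1.3 units closer together.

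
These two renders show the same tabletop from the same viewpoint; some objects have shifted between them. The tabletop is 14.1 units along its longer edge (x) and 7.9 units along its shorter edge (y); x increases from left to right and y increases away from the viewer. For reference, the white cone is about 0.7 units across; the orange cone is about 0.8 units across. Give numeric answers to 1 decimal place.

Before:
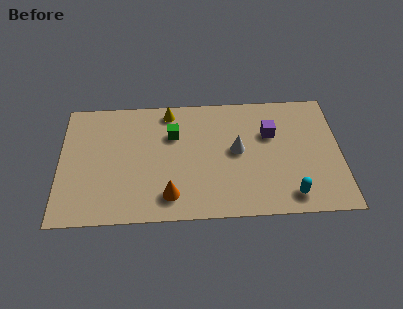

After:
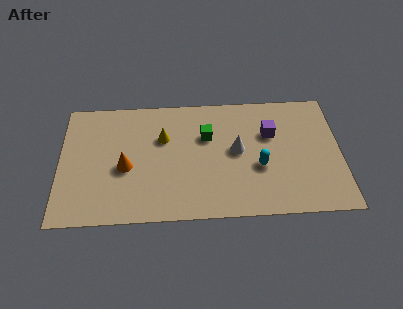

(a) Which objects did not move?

the purple cube and the white cone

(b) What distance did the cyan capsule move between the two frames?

2.4

The cyan capsule moved from about (11.5, 1.2) to (10.0, 3.1), a distance of √(1.5² + 1.9²) ≈ 2.4.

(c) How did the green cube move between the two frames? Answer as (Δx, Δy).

(1.7, -0.2)

The green cube was at about (5.7, 5.4) and moved to about (7.4, 5.2).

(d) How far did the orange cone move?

2.9

The orange cone moved from about (5.5, 1.5) to (3.3, 3.4), a distance of √(2.2² + 1.9²) ≈ 2.9.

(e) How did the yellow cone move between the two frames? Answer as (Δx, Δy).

(-0.3, -1.7)

From the two frames, the yellow cone sits at roughly (5.5, 6.9) before and (5.2, 5.2) after.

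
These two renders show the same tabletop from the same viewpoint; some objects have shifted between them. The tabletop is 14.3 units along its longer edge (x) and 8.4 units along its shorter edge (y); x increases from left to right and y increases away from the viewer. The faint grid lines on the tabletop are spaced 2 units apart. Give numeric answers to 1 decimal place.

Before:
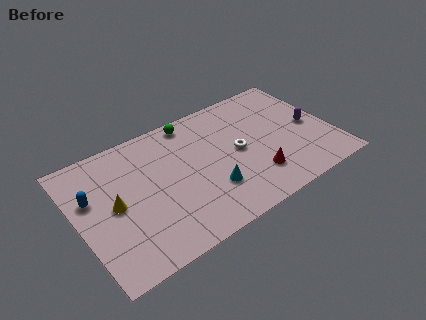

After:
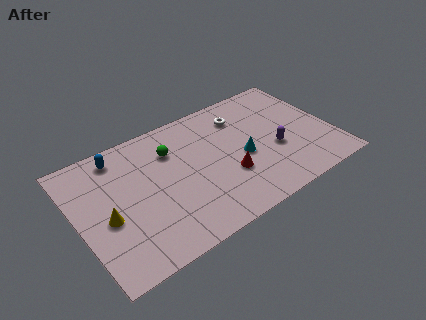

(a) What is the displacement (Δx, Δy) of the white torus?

(0.6, 2.3)

The white torus started near (9.0, 4.2) and ended near (9.6, 6.5).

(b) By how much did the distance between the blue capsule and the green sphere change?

-3.4

They were about 6.4 units apart before and 3.0 after — 3.4 units closer together.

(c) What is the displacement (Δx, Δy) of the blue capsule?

(1.8, 1.9)

From the two frames, the blue capsule sits at roughly (0.9, 5.3) before and (2.7, 7.2) after.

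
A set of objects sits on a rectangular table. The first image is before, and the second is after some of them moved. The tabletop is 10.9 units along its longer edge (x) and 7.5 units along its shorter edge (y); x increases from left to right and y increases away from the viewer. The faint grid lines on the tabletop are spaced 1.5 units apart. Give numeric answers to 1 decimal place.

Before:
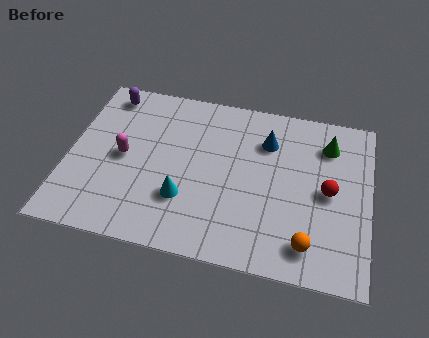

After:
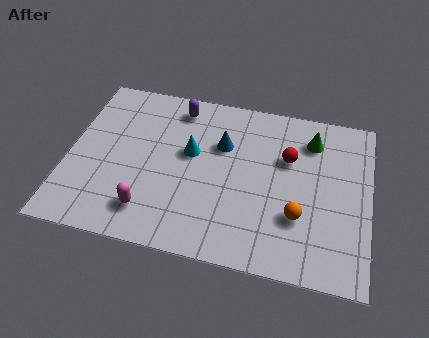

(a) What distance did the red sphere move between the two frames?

1.9

From (9.4, 3.7) to (7.9, 4.9), the red sphere covered √(1.5² + 1.2²) ≈ 1.9 units.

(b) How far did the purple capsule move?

2.6

The purple capsule moved from about (1.2, 6.5) to (3.8, 6.4), a distance of √(2.6² + 0.1²) ≈ 2.6.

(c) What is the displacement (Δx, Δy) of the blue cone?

(-1.6, -0.5)

From the two frames, the blue cone sits at roughly (7.1, 5.5) before and (5.5, 5.0) after.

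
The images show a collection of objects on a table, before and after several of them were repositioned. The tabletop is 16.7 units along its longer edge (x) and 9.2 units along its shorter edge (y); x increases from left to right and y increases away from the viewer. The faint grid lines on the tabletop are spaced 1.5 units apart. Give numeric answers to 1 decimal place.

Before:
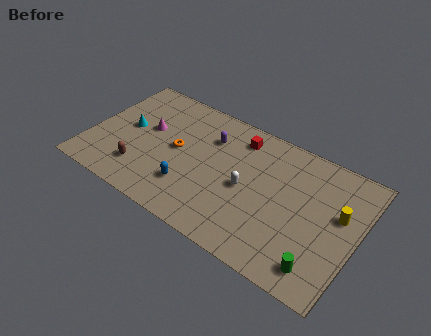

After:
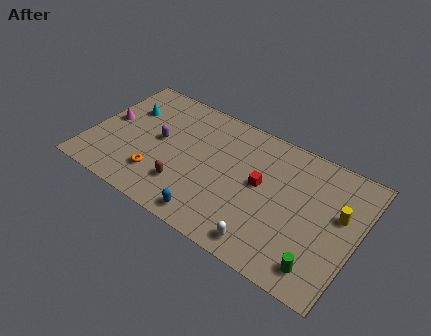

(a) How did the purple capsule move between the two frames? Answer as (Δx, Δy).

(-3.0, -1.8)

From the two frames, the purple capsule sits at roughly (7.2, 6.7) before and (4.2, 4.9) after.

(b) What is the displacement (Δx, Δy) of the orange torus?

(-0.8, -2.5)

The orange torus started near (5.4, 4.8) and ended near (4.6, 2.3).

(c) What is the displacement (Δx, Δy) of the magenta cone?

(-2.4, -0.5)

The magenta cone was at about (3.4, 5.4) and moved to about (1.0, 4.9).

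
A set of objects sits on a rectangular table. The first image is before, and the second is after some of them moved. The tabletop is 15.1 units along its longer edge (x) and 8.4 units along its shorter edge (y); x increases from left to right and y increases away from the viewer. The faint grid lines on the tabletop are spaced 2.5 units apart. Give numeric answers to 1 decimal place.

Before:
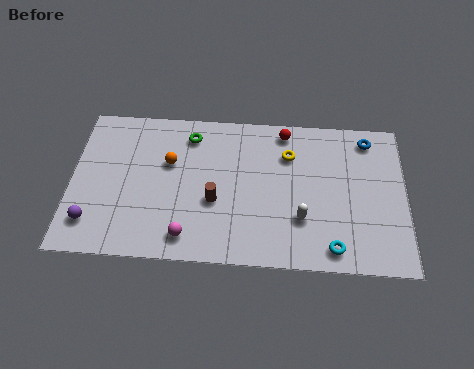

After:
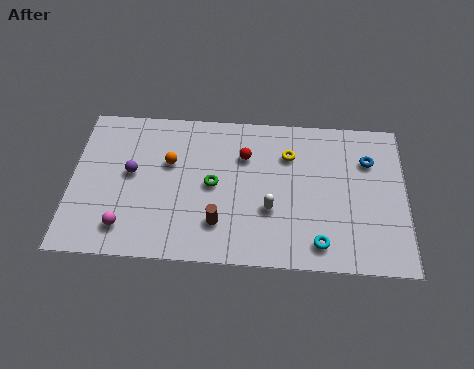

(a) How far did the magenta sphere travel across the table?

2.8

The magenta sphere was near (5.3, 1.3) before and (2.5, 1.6) after, so it travelled √(2.8² + 0.3²) ≈ 2.8 units.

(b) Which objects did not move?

the orange sphere and the yellow torus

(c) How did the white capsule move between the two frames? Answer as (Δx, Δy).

(-1.4, 0.4)

From the two frames, the white capsule sits at roughly (10.4, 2.6) before and (9.0, 3.0) after.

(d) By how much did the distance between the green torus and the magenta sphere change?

-0.9

They were about 5.6 units apart before and 4.7 after — 0.9 units closer together.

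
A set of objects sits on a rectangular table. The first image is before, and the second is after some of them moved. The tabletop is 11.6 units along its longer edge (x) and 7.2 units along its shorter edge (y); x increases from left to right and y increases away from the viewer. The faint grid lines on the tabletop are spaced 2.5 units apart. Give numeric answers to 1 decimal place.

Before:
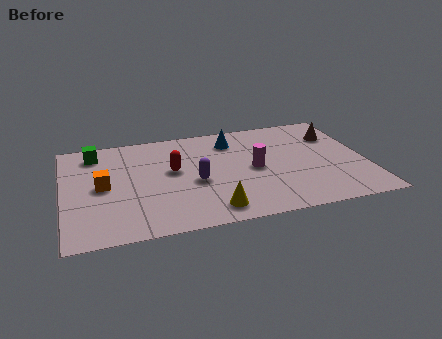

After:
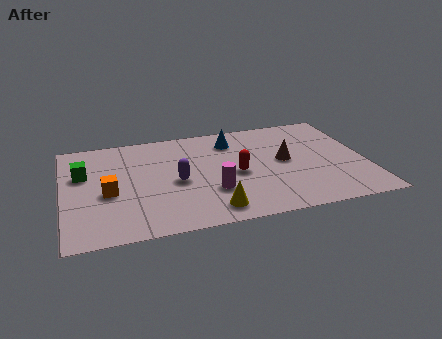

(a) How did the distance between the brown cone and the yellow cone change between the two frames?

-2.5

They were about 6.5 units apart before and 4.0 after — 2.5 units closer together.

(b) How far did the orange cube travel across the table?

0.5

The orange cube moved from about (1.5, 3.6) to (1.7, 3.1), a distance of √(0.2² + 0.5²) ≈ 0.5.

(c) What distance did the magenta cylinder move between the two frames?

2.1

The magenta cylinder moved from about (7.3, 3.5) to (5.6, 2.3), a distance of √(1.7² + 1.2²) ≈ 2.1.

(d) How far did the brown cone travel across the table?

2.5

From (10.6, 5.2) to (8.5, 3.8), the brown cone covered √(2.1² + 1.4²) ≈ 2.5 units.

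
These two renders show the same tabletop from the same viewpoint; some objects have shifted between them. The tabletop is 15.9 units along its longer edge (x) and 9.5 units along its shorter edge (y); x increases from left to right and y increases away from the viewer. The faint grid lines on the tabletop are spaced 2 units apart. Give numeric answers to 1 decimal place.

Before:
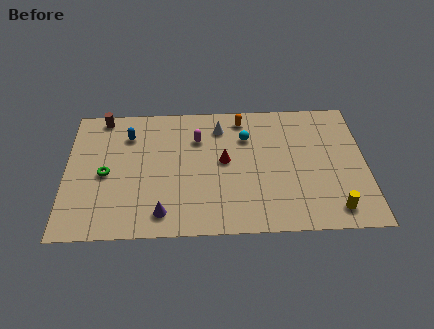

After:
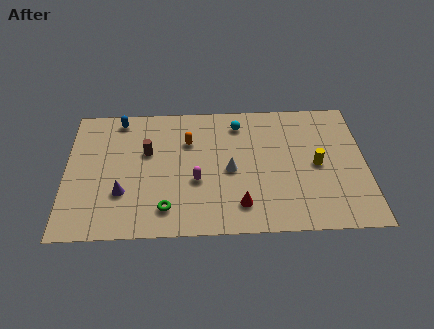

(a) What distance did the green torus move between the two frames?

4.1

The green torus moved from about (2.1, 4.4) to (5.3, 1.8), a distance of √(3.2² + 2.6²) ≈ 4.1.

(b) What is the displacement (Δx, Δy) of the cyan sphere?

(-0.4, 1.0)

From the two frames, the cyan sphere sits at roughly (9.6, 6.8) before and (9.2, 7.8) after.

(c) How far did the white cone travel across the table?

3.2

From (8.2, 7.6) to (8.7, 4.4), the white cone covered √(0.5² + 3.2²) ≈ 3.2 units.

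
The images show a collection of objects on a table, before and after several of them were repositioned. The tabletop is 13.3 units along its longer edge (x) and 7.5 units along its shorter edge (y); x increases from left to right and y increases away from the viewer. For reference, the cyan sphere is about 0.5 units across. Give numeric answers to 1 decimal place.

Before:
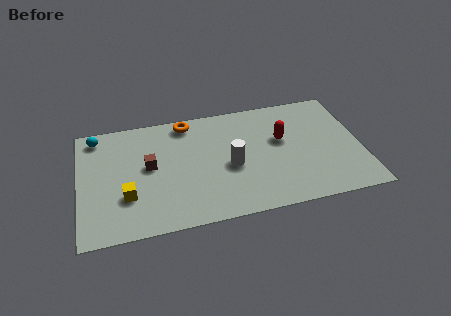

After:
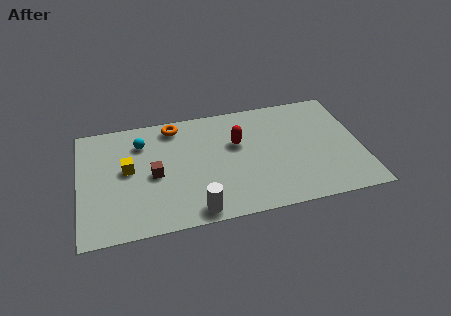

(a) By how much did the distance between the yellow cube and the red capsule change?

-2.5

The distance was about 7.7 in the first image and 5.2 in the second, so they moved 2.5 units closer together.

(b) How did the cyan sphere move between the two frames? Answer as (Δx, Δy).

(2.1, -0.8)

The cyan sphere started near (0.9, 6.5) and ended near (3.0, 5.7).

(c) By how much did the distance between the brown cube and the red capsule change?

-2.1

Before: roughly 6.3 units apart; after: 4.2. That's 2.1 units closer together.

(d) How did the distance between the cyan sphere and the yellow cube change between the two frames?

-2.6

The distance was about 4.3 in the first image and 1.7 in the second, so they moved 2.6 units closer together.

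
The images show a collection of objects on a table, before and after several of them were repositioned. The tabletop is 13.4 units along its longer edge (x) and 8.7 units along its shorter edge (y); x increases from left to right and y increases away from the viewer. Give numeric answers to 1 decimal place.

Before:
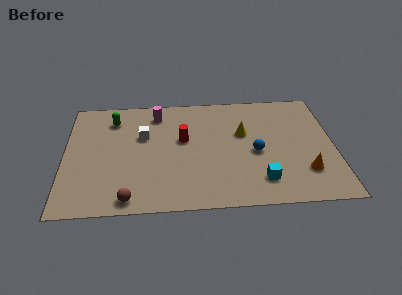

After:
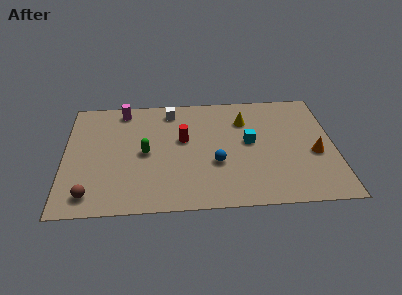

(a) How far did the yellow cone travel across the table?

1.0

The yellow cone was near (8.9, 5.4) before and (9.0, 6.4) after, so it travelled √(0.1² + 1.0²) ≈ 1.0 units.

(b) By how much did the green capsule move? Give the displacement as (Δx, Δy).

(1.6, -2.7)

The green capsule was at about (2.4, 6.9) and moved to about (4.0, 4.2).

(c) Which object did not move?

the red cylinder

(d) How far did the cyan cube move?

2.9

From (9.7, 1.8) to (9.2, 4.7), the cyan cube covered √(0.5² + 2.9²) ≈ 2.9 units.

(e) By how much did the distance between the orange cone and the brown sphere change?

+2.5

Before: roughly 8.8 units apart; after: 11.3. That's 2.5 units further apart.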